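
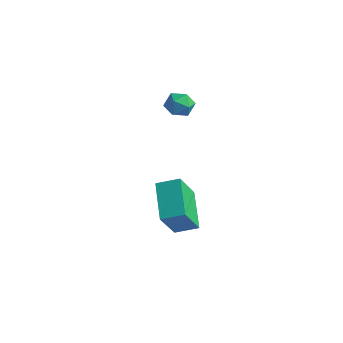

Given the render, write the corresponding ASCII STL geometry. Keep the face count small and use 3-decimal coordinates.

solid 
facet normal -0.737 -0.592 -0.326
outer loop
vertex 1.846 -1.382 -1.887
vertex 0.401 -0.147 -0.86
vertex 1.656 -0.245 -3.521
endloop
endfacet
facet normal 0.668 -0.572 -0.476
outer loop
vertex 2.519 0.447 -3.14
vertex 1.846 -1.382 -1.887
vertex 1.656 -0.245 -3.521
endloop
endfacet
facet normal -0.737 -0.592 -0.326
outer loop
vertex 1.656 -0.245 -3.521
vertex 0.401 -0.147 -0.86
vertex 0.211 0.99 -2.494
endloop
endfacet
facet normal -0.095 0.568 -0.817
outer loop
vertex 0.211 0.99 -2.494
vertex 2.519 0.447 -3.14
vertex 1.656 -0.245 -3.521
endloop
endfacet
facet normal 0.095 -0.568 0.817
outer loop
vertex 1.846 -1.382 -1.887
vertex 1.264 0.545 -0.479
vertex 0.401 -0.147 -0.86
endloop
endfacet
facet normal 0.668 -0.572 -0.476
outer loop
vertex 2.709 -0.69 -1.506
vertex 1.846 -1.382 -1.887
vertex 2.519 0.447 -3.14
endloop
endfacet
facet normal 0.095 -0.568 0.817
outer loop
vertex 2.709 -0.69 -1.506
vertex 1.264 0.545 -0.479
vertex 1.846 -1.382 -1.887
endloop
endfacet
facet normal -0.668 0.572 0.476
outer loop
vertex 0.401 -0.147 -0.86
vertex 1.264 0.545 -0.479
vertex 0.211 0.99 -2.494
endloop
endfacet
facet normal -0.095 0.568 -0.817
outer loop
vertex 1.074 1.682 -2.113
vertex 2.519 0.447 -3.14
vertex 0.211 0.99 -2.494
endloop
endfacet
facet normal -0.668 0.572 0.476
outer loop
vertex 0.211 0.99 -2.494
vertex 1.264 0.545 -0.479
vertex 1.074 1.682 -2.113
endloop
endfacet
facet normal 0.737 0.592 0.326
outer loop
vertex 1.074 1.682 -2.113
vertex 2.709 -0.69 -1.506
vertex 2.519 0.447 -3.14
endloop
endfacet
facet normal 0.737 0.592 0.326
outer loop
vertex 1.264 0.545 -0.479
vertex 2.709 -0.69 -1.506
vertex 1.074 1.682 -2.113
endloop
endfacet
facet normal -0.318 0.483 0.816
outer loop
vertex -0.232 2.434 3.516
vertex -0.439 1.766 3.831
vertex 0.269 2.041 3.944
endloop
endfacet
facet normal 0.222 0.834 0.506
outer loop
vertex -0.232 2.434 3.516
vertex 0.269 2.041 3.944
vertex 0.5 2.375 3.292
endloop
endfacet
facet normal 0.030 0.986 -0.163
outer loop
vertex -0.232 2.434 3.516
vertex 0.5 2.375 3.292
vertex -0.065 2.307 2.777
endloop
endfacet
facet normal -0.628 0.730 -0.268
outer loop
vertex -0.232 2.434 3.516
vertex -0.065 2.307 2.777
vertex -0.645 1.93 3.11
endloop
endfacet
facet normal -0.843 0.420 0.336
outer loop
vertex -0.232 2.434 3.516
vertex -0.645 1.93 3.11
vertex -0.439 1.766 3.831
endloop
endfacet
facet normal 0.784 0.394 0.480
outer loop
vertex 0.5 2.375 3.292
vertex 0.269 2.041 3.944
vertex 0.745 1.67 3.47
endloop
endfacet
facet normal -0.090 -0.172 0.981
outer loop
vertex 0.269 2.041 3.944
vertex -0.439 1.766 3.831
vertex 0.165 1.293 3.803
endloop
endfacet
facet normal -0.939 -0.274 0.206
outer loop
vertex -0.439 1.766 3.831
vertex -0.645 1.93 3.11
vertex -0.4 1.225 3.288
endloop
endfacet
facet normal -0.592 0.228 -0.773
outer loop
vertex -0.645 1.93 3.11
vertex -0.065 2.307 2.777
vertex -0.169 1.559 2.636
endloop
endfacet
facet normal 0.474 0.641 -0.604
outer loop
vertex -0.065 2.307 2.777
vertex 0.5 2.375 3.292
vertex 0.539 1.834 2.749
endloop
endfacet
facet normal 0.628 -0.730 0.268
outer loop
vertex 0.332 1.166 3.064
vertex 0.745 1.67 3.47
vertex 0.165 1.293 3.803
endloop
endfacet
facet normal -0.030 -0.986 0.163
outer loop
vertex 0.332 1.166 3.064
vertex 0.165 1.293 3.803
vertex -0.4 1.225 3.288
endloop
endfacet
facet normal -0.222 -0.834 -0.506
outer loop
vertex 0.332 1.166 3.064
vertex -0.4 1.225 3.288
vertex -0.169 1.559 2.636
endloop
endfacet
facet normal 0.318 -0.483 -0.816
outer loop
vertex 0.332 1.166 3.064
vertex -0.169 1.559 2.636
vertex 0.539 1.834 2.749
endloop
endfacet
facet normal 0.843 -0.420 -0.336
outer loop
vertex 0.332 1.166 3.064
vertex 0.539 1.834 2.749
vertex 0.745 1.67 3.47
endloop
endfacet
facet normal 0.592 -0.228 0.773
outer loop
vertex 0.165 1.293 3.803
vertex 0.745 1.67 3.47
vertex 0.269 2.041 3.944
endloop
endfacet
facet normal -0.474 -0.641 0.604
outer loop
vertex -0.4 1.225 3.288
vertex 0.165 1.293 3.803
vertex -0.439 1.766 3.831
endloop
endfacet
facet normal -0.784 -0.394 -0.480
outer loop
vertex -0.169 1.559 2.636
vertex -0.4 1.225 3.288
vertex -0.645 1.93 3.11
endloop
endfacet
facet normal 0.090 0.172 -0.981
outer loop
vertex 0.539 1.834 2.749
vertex -0.169 1.559 2.636
vertex -0.065 2.307 2.777
endloop
endfacet
facet normal 0.939 0.274 -0.206
outer loop
vertex 0.745 1.67 3.47
vertex 0.539 1.834 2.749
vertex 0.5 2.375 3.292
endloop
endfacet

endsolid


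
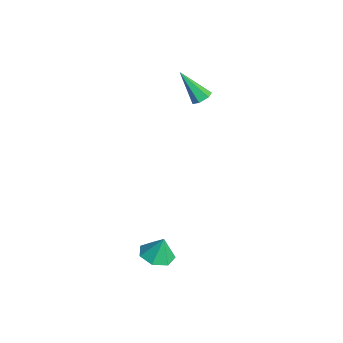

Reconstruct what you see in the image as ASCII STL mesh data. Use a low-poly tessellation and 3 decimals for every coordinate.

solid 
facet normal -0.128 -0.243 -0.962
outer loop
vertex 4.059 -3.326 -2.719
vertex 3.368 -2.867 -2.743
vertex 4.149 -2.636 -2.905
endloop
endfacet
facet normal 0.891 0.006 0.454
outer loop
vertex 4.059 -3.326 -2.719
vertex 4.149 -2.636 -2.905
vertex 3.512 -2.593 -1.657
endloop
endfacet
facet normal -0.128 -0.243 -0.962
outer loop
vertex 4.149 -2.636 -2.905
vertex 3.368 -2.867 -2.743
vertex 3.651 -2.12 -2.969
endloop
endfacet
facet normal 0.663 0.679 0.315
outer loop
vertex 4.149 -2.636 -2.905
vertex 3.651 -2.12 -2.969
vertex 3.512 -2.593 -1.657
endloop
endfacet
facet normal -0.128 -0.243 -0.962
outer loop
vertex 3.651 -2.12 -2.969
vertex 3.368 -2.867 -2.743
vertex 2.94 -2.166 -2.863
endloop
endfacet
facet normal -0.010 0.941 0.338
outer loop
vertex 3.651 -2.12 -2.969
vertex 2.94 -2.166 -2.863
vertex 3.512 -2.593 -1.657
endloop
endfacet
facet normal -0.127 -0.242 -0.962
outer loop
vertex 2.94 -2.166 -2.863
vertex 3.368 -2.867 -2.743
vertex 2.551 -2.74 -2.667
endloop
endfacet
facet normal -0.623 0.596 0.507
outer loop
vertex 2.94 -2.166 -2.863
vertex 2.551 -2.74 -2.667
vertex 3.512 -2.593 -1.657
endloop
endfacet
facet normal -0.127 -0.243 -0.962
outer loop
vertex 2.551 -2.74 -2.667
vertex 3.368 -2.867 -2.743
vertex 2.778 -3.409 -2.528
endloop
endfacet
facet normal -0.714 -0.098 0.693
outer loop
vertex 2.551 -2.74 -2.667
vertex 2.778 -3.409 -2.528
vertex 3.512 -2.593 -1.657
endloop
endfacet
facet normal -0.129 -0.242 -0.962
outer loop
vertex 2.778 -3.409 -2.528
vertex 3.368 -2.867 -2.743
vertex 3.448 -3.67 -2.552
endloop
endfacet
facet normal -0.213 -0.617 0.758
outer loop
vertex 2.778 -3.409 -2.528
vertex 3.448 -3.67 -2.552
vertex 3.512 -2.593 -1.657
endloop
endfacet
facet normal -0.127 -0.241 -0.962
outer loop
vertex 3.448 -3.67 -2.552
vertex 3.368 -2.867 -2.743
vertex 4.059 -3.326 -2.719
endloop
endfacet
facet normal 0.500 -0.571 0.651
outer loop
vertex 3.448 -3.67 -2.552
vertex 4.059 -3.326 -2.719
vertex 3.512 -2.593 -1.657
endloop
endfacet
facet normal 0.466 0.424 -0.777
outer loop
vertex -1.1 1.176 3.266
vertex -1.476 1.008 2.949
vertex -1.517 1.473 3.178
endloop
endfacet
facet normal 0.246 0.577 0.779
outer loop
vertex -1.1 1.176 3.266
vertex -1.517 1.473 3.178
vertex -2.304 0.252 4.331
endloop
endfacet
facet normal 0.465 0.424 -0.777
outer loop
vertex -1.517 1.473 3.178
vertex -1.476 1.008 2.949
vertex -1.894 1.305 2.861
endloop
endfacet
facet normal -0.608 0.716 0.343
outer loop
vertex -1.517 1.473 3.178
vertex -1.894 1.305 2.861
vertex -2.304 0.252 4.331
endloop
endfacet
facet normal 0.465 0.425 -0.777
outer loop
vertex -1.894 1.305 2.861
vertex -1.476 1.008 2.949
vertex -1.852 0.84 2.632
endloop
endfacet
facet normal -0.969 0.034 -0.246
outer loop
vertex -1.894 1.305 2.861
vertex -1.852 0.84 2.632
vertex -2.304 0.252 4.331
endloop
endfacet
facet normal 0.465 0.425 -0.777
outer loop
vertex -1.852 0.84 2.632
vertex -1.476 1.008 2.949
vertex -1.435 0.543 2.719
endloop
endfacet
facet normal -0.476 -0.784 -0.398
outer loop
vertex -1.852 0.84 2.632
vertex -1.435 0.543 2.719
vertex -2.304 0.252 4.331
endloop
endfacet
facet normal 0.464 0.425 -0.777
outer loop
vertex -1.435 0.543 2.719
vertex -1.476 1.008 2.949
vertex -1.058 0.711 3.036
endloop
endfacet
facet normal 0.380 -0.924 0.038
outer loop
vertex -1.435 0.543 2.719
vertex -1.058 0.711 3.036
vertex -2.304 0.252 4.331
endloop
endfacet
facet normal 0.464 0.426 -0.776
outer loop
vertex -1.058 0.711 3.036
vertex -1.476 1.008 2.949
vertex -1.1 1.176 3.266
endloop
endfacet
facet normal 0.741 -0.243 0.626
outer loop
vertex -1.058 0.711 3.036
vertex -1.1 1.176 3.266
vertex -2.304 0.252 4.331
endloop
endfacet

endsolid


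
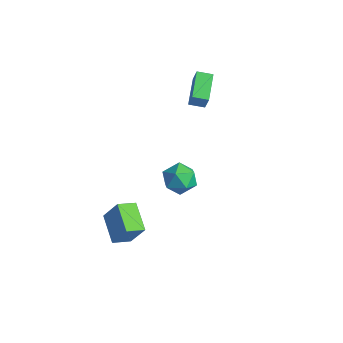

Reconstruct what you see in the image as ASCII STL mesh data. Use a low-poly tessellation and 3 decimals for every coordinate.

solid 
facet normal -0.697 -0.687 0.208
outer loop
vertex -3.213 2.771 4.221
vertex -4.496 4.288 4.931
vertex -3.73 2.918 2.972
endloop
endfacet
facet normal 0.608 -0.720 -0.336
outer loop
vertex -2.984 3.652 2.749
vertex -3.213 2.771 4.221
vertex -3.73 2.918 2.972
endloop
endfacet
facet normal -0.697 -0.686 0.208
outer loop
vertex -3.73 2.918 2.972
vertex -4.496 4.288 4.931
vertex -5.013 4.435 3.681
endloop
endfacet
facet normal -0.380 0.108 -0.919
outer loop
vertex -5.013 4.435 3.681
vertex -2.984 3.652 2.749
vertex -3.73 2.918 2.972
endloop
endfacet
facet normal 0.381 -0.108 0.918
outer loop
vertex -3.213 2.771 4.221
vertex -3.75 5.022 4.708
vertex -4.496 4.288 4.931
endloop
endfacet
facet normal 0.608 -0.719 -0.336
outer loop
vertex -2.467 3.505 3.999
vertex -3.213 2.771 4.221
vertex -2.984 3.652 2.749
endloop
endfacet
facet normal 0.380 -0.108 0.919
outer loop
vertex -2.467 3.505 3.999
vertex -3.75 5.022 4.708
vertex -3.213 2.771 4.221
endloop
endfacet
facet normal -0.608 0.720 0.336
outer loop
vertex -4.496 4.288 4.931
vertex -3.75 5.022 4.708
vertex -5.013 4.435 3.681
endloop
endfacet
facet normal -0.380 0.108 -0.919
outer loop
vertex -4.267 5.169 3.459
vertex -2.984 3.652 2.749
vertex -5.013 4.435 3.681
endloop
endfacet
facet normal -0.608 0.719 0.336
outer loop
vertex -5.013 4.435 3.681
vertex -3.75 5.022 4.708
vertex -4.267 5.169 3.459
endloop
endfacet
facet normal 0.697 0.687 -0.207
outer loop
vertex -4.267 5.169 3.459
vertex -2.467 3.505 3.999
vertex -2.984 3.652 2.749
endloop
endfacet
facet normal 0.697 0.686 -0.208
outer loop
vertex -3.75 5.022 4.708
vertex -2.467 3.505 3.999
vertex -4.267 5.169 3.459
endloop
endfacet
facet normal -0.433 -0.258 0.864
outer loop
vertex 0.358 -1.388 3.121
vertex 0.041 -2.442 2.648
vertex 1.094 -2.33 3.209
endloop
endfacet
facet normal 0.117 0.183 0.976
outer loop
vertex 0.358 -1.388 3.121
vertex 1.094 -2.33 3.209
vertex 1.537 -1.246 2.953
endloop
endfacet
facet normal -0.007 0.787 0.617
outer loop
vertex 0.358 -1.388 3.121
vertex 1.537 -1.246 2.953
vertex 0.757 -0.688 2.233
endloop
endfacet
facet normal -0.634 0.720 0.283
outer loop
vertex 0.358 -1.388 3.121
vertex 0.757 -0.688 2.233
vertex -0.167 -1.428 2.045
endloop
endfacet
facet normal -0.897 0.075 0.435
outer loop
vertex 0.358 -1.388 3.121
vertex -0.167 -1.428 2.045
vertex 0.041 -2.442 2.648
endloop
endfacet
facet normal 0.702 -0.121 0.701
outer loop
vertex 1.537 -1.246 2.953
vertex 1.094 -2.33 3.209
vertex 1.947 -2.212 2.375
endloop
endfacet
facet normal -0.188 -0.833 0.520
outer loop
vertex 1.094 -2.33 3.209
vertex 0.041 -2.442 2.648
vertex 1.023 -2.952 2.187
endloop
endfacet
facet normal -0.940 -0.295 -0.173
outer loop
vertex 0.041 -2.442 2.648
vertex -0.167 -1.428 2.045
vertex 0.243 -2.394 1.467
endloop
endfacet
facet normal -0.514 0.748 -0.420
outer loop
vertex -0.167 -1.428 2.045
vertex 0.757 -0.688 2.233
vertex 0.686 -1.31 1.211
endloop
endfacet
facet normal 0.502 0.857 0.121
outer loop
vertex 0.757 -0.688 2.233
vertex 1.537 -1.246 2.953
vertex 1.739 -1.198 1.772
endloop
endfacet
facet normal 0.634 -0.720 -0.283
outer loop
vertex 1.422 -2.252 1.299
vertex 1.947 -2.212 2.375
vertex 1.023 -2.952 2.187
endloop
endfacet
facet normal 0.007 -0.787 -0.617
outer loop
vertex 1.422 -2.252 1.299
vertex 1.023 -2.952 2.187
vertex 0.243 -2.394 1.467
endloop
endfacet
facet normal -0.117 -0.183 -0.976
outer loop
vertex 1.422 -2.252 1.299
vertex 0.243 -2.394 1.467
vertex 0.686 -1.31 1.211
endloop
endfacet
facet normal 0.433 0.258 -0.864
outer loop
vertex 1.422 -2.252 1.299
vertex 0.686 -1.31 1.211
vertex 1.739 -1.198 1.772
endloop
endfacet
facet normal 0.897 -0.075 -0.435
outer loop
vertex 1.422 -2.252 1.299
vertex 1.739 -1.198 1.772
vertex 1.947 -2.212 2.375
endloop
endfacet
facet normal 0.514 -0.748 0.420
outer loop
vertex 1.023 -2.952 2.187
vertex 1.947 -2.212 2.375
vertex 1.094 -2.33 3.209
endloop
endfacet
facet normal -0.502 -0.857 -0.121
outer loop
vertex 0.243 -2.394 1.467
vertex 1.023 -2.952 2.187
vertex 0.041 -2.442 2.648
endloop
endfacet
facet normal -0.702 0.121 -0.701
outer loop
vertex 0.686 -1.31 1.211
vertex 0.243 -2.394 1.467
vertex -0.167 -1.428 2.045
endloop
endfacet
facet normal 0.188 0.833 -0.520
outer loop
vertex 1.739 -1.198 1.772
vertex 0.686 -1.31 1.211
vertex 0.757 -0.688 2.233
endloop
endfacet
facet normal 0.940 0.295 0.173
outer loop
vertex 1.947 -2.212 2.375
vertex 1.739 -1.198 1.772
vertex 1.537 -1.246 2.953
endloop
endfacet
facet normal -0.457 -0.207 -0.865
outer loop
vertex -3.351 -4.383 -3.427
vertex -3.021 -3.18 -3.89
vertex -1.549 -5.171 -4.191
endloop
endfacet
facet normal -0.248 -0.904 0.347
outer loop
vertex -0.639 -4.76 -2.47
vertex -3.351 -4.383 -3.427
vertex -1.549 -5.171 -4.191
endloop
endfacet
facet normal -0.457 -0.207 -0.865
outer loop
vertex -1.549 -5.171 -4.191
vertex -3.021 -3.18 -3.89
vertex -1.219 -3.969 -4.654
endloop
endfacet
facet normal 0.854 -0.374 -0.362
outer loop
vertex -1.219 -3.969 -4.654
vertex -0.639 -4.76 -2.47
vertex -1.549 -5.171 -4.191
endloop
endfacet
facet normal -0.854 0.374 0.362
outer loop
vertex -3.351 -4.383 -3.427
vertex -2.111 -2.769 -2.169
vertex -3.021 -3.18 -3.89
endloop
endfacet
facet normal -0.248 -0.904 0.348
outer loop
vertex -2.441 -3.971 -1.706
vertex -3.351 -4.383 -3.427
vertex -0.639 -4.76 -2.47
endloop
endfacet
facet normal -0.854 0.374 0.362
outer loop
vertex -2.441 -3.971 -1.706
vertex -2.111 -2.769 -2.169
vertex -3.351 -4.383 -3.427
endloop
endfacet
facet normal 0.249 0.904 -0.347
outer loop
vertex -3.021 -3.18 -3.89
vertex -2.111 -2.769 -2.169
vertex -1.219 -3.969 -4.654
endloop
endfacet
facet normal 0.854 -0.374 -0.362
outer loop
vertex -0.309 -3.557 -2.933
vertex -0.639 -4.76 -2.47
vertex -1.219 -3.969 -4.654
endloop
endfacet
facet normal 0.248 0.904 -0.348
outer loop
vertex -1.219 -3.969 -4.654
vertex -2.111 -2.769 -2.169
vertex -0.309 -3.557 -2.933
endloop
endfacet
facet normal 0.457 0.207 0.865
outer loop
vertex -0.309 -3.557 -2.933
vertex -2.441 -3.971 -1.706
vertex -0.639 -4.76 -2.47
endloop
endfacet
facet normal 0.457 0.208 0.865
outer loop
vertex -2.111 -2.769 -2.169
vertex -2.441 -3.971 -1.706
vertex -0.309 -3.557 -2.933
endloop
endfacet

endsolid


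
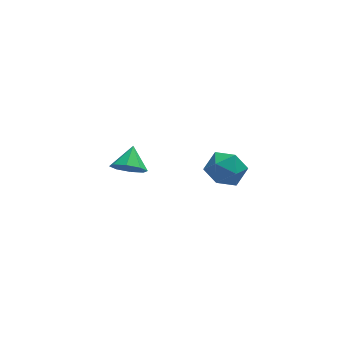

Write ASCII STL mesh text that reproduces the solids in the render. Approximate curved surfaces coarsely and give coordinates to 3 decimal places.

solid 
facet normal -0.325 -0.746 -0.581
outer loop
vertex 0.683 2.709 -3.097
vertex -0.139 2.592 -2.487
vertex 0.073 3.153 -3.325
endloop
endfacet
facet normal 0.633 0.704 -0.322
outer loop
vertex 0.683 2.709 -3.097
vertex 0.073 3.153 -3.325
vertex 0.339 3.688 -1.633
endloop
endfacet
facet normal -0.324 -0.746 -0.582
outer loop
vertex 0.073 3.153 -3.325
vertex -0.139 2.592 -2.487
vertex -0.661 3.268 -3.063
endloop
endfacet
facet normal 0.039 0.951 -0.307
outer loop
vertex 0.073 3.153 -3.325
vertex -0.661 3.268 -3.063
vertex 0.339 3.688 -1.633
endloop
endfacet
facet normal -0.325 -0.746 -0.581
outer loop
vertex -0.661 3.268 -3.063
vertex -0.139 2.592 -2.487
vertex -1.09 2.988 -2.463
endloop
endfacet
facet normal -0.472 0.878 0.072
outer loop
vertex -0.661 3.268 -3.063
vertex -1.09 2.988 -2.463
vertex 0.339 3.688 -1.633
endloop
endfacet
facet normal -0.325 -0.745 -0.582
outer loop
vertex -1.09 2.988 -2.463
vertex -0.139 2.592 -2.487
vertex -0.961 2.475 -1.878
endloop
endfacet
facet normal -0.605 0.528 0.596
outer loop
vertex -1.09 2.988 -2.463
vertex -0.961 2.475 -1.878
vertex 0.339 3.688 -1.633
endloop
endfacet
facet normal -0.325 -0.745 -0.582
outer loop
vertex -0.961 2.475 -1.878
vertex -0.139 2.592 -2.487
vertex -0.351 2.031 -1.65
endloop
endfacet
facet normal -0.279 0.106 0.954
outer loop
vertex -0.961 2.475 -1.878
vertex -0.351 2.031 -1.65
vertex 0.339 3.688 -1.633
endloop
endfacet
facet normal -0.325 -0.746 -0.582
outer loop
vertex -0.351 2.031 -1.65
vertex -0.139 2.592 -2.487
vertex 0.383 1.916 -1.912
endloop
endfacet
facet normal 0.313 -0.140 0.939
outer loop
vertex -0.351 2.031 -1.65
vertex 0.383 1.916 -1.912
vertex 0.339 3.688 -1.633
endloop
endfacet
facet normal -0.326 -0.746 -0.581
outer loop
vertex 0.383 1.916 -1.912
vertex -0.139 2.592 -2.487
vertex 0.812 2.196 -2.512
endloop
endfacet
facet normal 0.826 -0.068 0.559
outer loop
vertex 0.383 1.916 -1.912
vertex 0.812 2.196 -2.512
vertex 0.339 3.688 -1.633
endloop
endfacet
facet normal -0.326 -0.745 -0.582
outer loop
vertex 0.812 2.196 -2.512
vertex -0.139 2.592 -2.487
vertex 0.683 2.709 -3.097
endloop
endfacet
facet normal 0.959 0.282 0.036
outer loop
vertex 0.812 2.196 -2.512
vertex 0.683 2.709 -3.097
vertex 0.339 3.688 -1.633
endloop
endfacet
facet normal -0.780 0.237 0.580
outer loop
vertex 2.453 -3.619 2.639
vertex 2.923 -4.201 3.508
vertex 3.158 -3.088 3.37
endloop
endfacet
facet normal -0.660 0.745 0.095
outer loop
vertex 2.453 -3.619 2.639
vertex 3.158 -3.088 3.37
vertex 3.233 -2.878 2.246
endloop
endfacet
facet normal -0.703 0.447 -0.553
outer loop
vertex 2.453 -3.619 2.639
vertex 3.233 -2.878 2.246
vertex 3.046 -3.861 1.689
endloop
endfacet
facet normal -0.849 -0.246 -0.467
outer loop
vertex 2.453 -3.619 2.639
vertex 3.046 -3.861 1.689
vertex 2.854 -4.679 2.468
endloop
endfacet
facet normal -0.897 -0.377 0.233
outer loop
vertex 2.453 -3.619 2.639
vertex 2.854 -4.679 2.468
vertex 2.923 -4.201 3.508
endloop
endfacet
facet normal 0.006 0.983 0.184
outer loop
vertex 3.233 -2.878 2.246
vertex 3.158 -3.088 3.37
vertex 4.186 -3.001 2.872
endloop
endfacet
facet normal -0.186 0.160 0.969
outer loop
vertex 3.158 -3.088 3.37
vertex 2.923 -4.201 3.508
vertex 3.994 -3.819 3.651
endloop
endfacet
facet normal -0.375 -0.833 0.408
outer loop
vertex 2.923 -4.201 3.508
vertex 2.854 -4.679 2.468
vertex 3.807 -4.802 3.094
endloop
endfacet
facet normal -0.299 -0.620 -0.725
outer loop
vertex 2.854 -4.679 2.468
vertex 3.046 -3.861 1.689
vertex 3.882 -4.592 1.97
endloop
endfacet
facet normal -0.064 0.501 -0.863
outer loop
vertex 3.046 -3.861 1.689
vertex 3.233 -2.878 2.246
vertex 4.117 -3.479 1.832
endloop
endfacet
facet normal 0.849 0.246 0.467
outer loop
vertex 4.587 -4.061 2.701
vertex 4.186 -3.001 2.872
vertex 3.994 -3.819 3.651
endloop
endfacet
facet normal 0.703 -0.447 0.553
outer loop
vertex 4.587 -4.061 2.701
vertex 3.994 -3.819 3.651
vertex 3.807 -4.802 3.094
endloop
endfacet
facet normal 0.660 -0.745 -0.095
outer loop
vertex 4.587 -4.061 2.701
vertex 3.807 -4.802 3.094
vertex 3.882 -4.592 1.97
endloop
endfacet
facet normal 0.780 -0.237 -0.580
outer loop
vertex 4.587 -4.061 2.701
vertex 3.882 -4.592 1.97
vertex 4.117 -3.479 1.832
endloop
endfacet
facet normal 0.897 0.377 -0.233
outer loop
vertex 4.587 -4.061 2.701
vertex 4.117 -3.479 1.832
vertex 4.186 -3.001 2.872
endloop
endfacet
facet normal 0.299 0.620 0.725
outer loop
vertex 3.994 -3.819 3.651
vertex 4.186 -3.001 2.872
vertex 3.158 -3.088 3.37
endloop
endfacet
facet normal 0.064 -0.501 0.863
outer loop
vertex 3.807 -4.802 3.094
vertex 3.994 -3.819 3.651
vertex 2.923 -4.201 3.508
endloop
endfacet
facet normal -0.006 -0.983 -0.184
outer loop
vertex 3.882 -4.592 1.97
vertex 3.807 -4.802 3.094
vertex 2.854 -4.679 2.468
endloop
endfacet
facet normal 0.186 -0.160 -0.969
outer loop
vertex 4.117 -3.479 1.832
vertex 3.882 -4.592 1.97
vertex 3.046 -3.861 1.689
endloop
endfacet
facet normal 0.375 0.833 -0.408
outer loop
vertex 4.186 -3.001 2.872
vertex 4.117 -3.479 1.832
vertex 3.233 -2.878 2.246
endloop
endfacet

endsolid


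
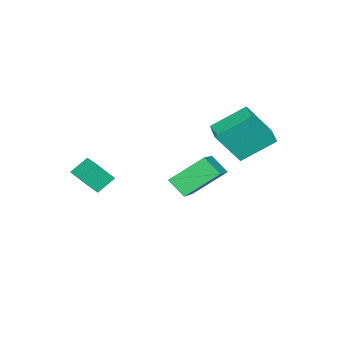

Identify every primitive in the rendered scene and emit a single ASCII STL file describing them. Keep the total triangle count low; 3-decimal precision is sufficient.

solid 
facet normal -0.418 0.471 -0.777
outer loop
vertex 1.3 -1.173 -1.59
vertex 1.979 -0.321 -1.439
vertex 1.926 -1.57 -2.168
endloop
endfacet
facet normal -0.617 -0.775 -0.137
outer loop
vertex 2.361 -2.059 -1.361
vertex 1.3 -1.173 -1.59
vertex 1.926 -1.57 -2.168
endloop
endfacet
facet normal -0.420 0.471 -0.776
outer loop
vertex 1.926 -1.57 -2.168
vertex 1.979 -0.321 -1.439
vertex 2.605 -0.717 -2.018
endloop
endfacet
facet normal 0.666 -0.422 -0.615
outer loop
vertex 2.605 -0.717 -2.018
vertex 2.361 -2.059 -1.361
vertex 1.926 -1.57 -2.168
endloop
endfacet
facet normal -0.666 0.422 0.615
outer loop
vertex 1.3 -1.173 -1.59
vertex 2.414 -0.81 -0.632
vertex 1.979 -0.321 -1.439
endloop
endfacet
facet normal -0.617 -0.775 -0.137
outer loop
vertex 1.735 -1.663 -0.782
vertex 1.3 -1.173 -1.59
vertex 2.361 -2.059 -1.361
endloop
endfacet
facet normal -0.666 0.422 0.615
outer loop
vertex 1.735 -1.663 -0.782
vertex 2.414 -0.81 -0.632
vertex 1.3 -1.173 -1.59
endloop
endfacet
facet normal 0.617 0.775 0.137
outer loop
vertex 1.979 -0.321 -1.439
vertex 2.414 -0.81 -0.632
vertex 2.605 -0.717 -2.018
endloop
endfacet
facet normal 0.666 -0.422 -0.615
outer loop
vertex 3.04 -1.207 -1.21
vertex 2.361 -2.059 -1.361
vertex 2.605 -0.717 -2.018
endloop
endfacet
facet normal 0.618 0.774 0.137
outer loop
vertex 2.605 -0.717 -2.018
vertex 2.414 -0.81 -0.632
vertex 3.04 -1.207 -1.21
endloop
endfacet
facet normal 0.419 -0.472 0.776
outer loop
vertex 3.04 -1.207 -1.21
vertex 1.735 -1.663 -0.782
vertex 2.361 -2.059 -1.361
endloop
endfacet
facet normal 0.419 -0.470 0.777
outer loop
vertex 2.414 -0.81 -0.632
vertex 1.735 -1.663 -0.782
vertex 3.04 -1.207 -1.21
endloop
endfacet
facet normal -0.388 0.436 -0.812
outer loop
vertex -3.2 3.76 -0.217
vertex -2.358 4.385 -0.284
vertex -2.413 2.592 -1.221
endloop
endfacet
facet normal -0.801 -0.595 0.064
outer loop
vertex -1.722 1.815 0.224
vertex -3.2 3.76 -0.217
vertex -2.413 2.592 -1.221
endloop
endfacet
facet normal -0.388 0.436 -0.812
outer loop
vertex -2.413 2.592 -1.221
vertex -2.358 4.385 -0.284
vertex -1.572 3.216 -1.288
endloop
endfacet
facet normal 0.455 -0.675 -0.581
outer loop
vertex -1.572 3.216 -1.288
vertex -1.722 1.815 0.224
vertex -2.413 2.592 -1.221
endloop
endfacet
facet normal -0.455 0.675 0.581
outer loop
vertex -3.2 3.76 -0.217
vertex -1.667 3.608 1.161
vertex -2.358 4.385 -0.284
endloop
endfacet
facet normal -0.802 -0.594 0.065
outer loop
vertex -2.508 2.984 1.228
vertex -3.2 3.76 -0.217
vertex -1.722 1.815 0.224
endloop
endfacet
facet normal -0.455 0.675 0.581
outer loop
vertex -2.508 2.984 1.228
vertex -1.667 3.608 1.161
vertex -3.2 3.76 -0.217
endloop
endfacet
facet normal 0.802 0.594 -0.064
outer loop
vertex -2.358 4.385 -0.284
vertex -1.667 3.608 1.161
vertex -1.572 3.216 -1.288
endloop
endfacet
facet normal 0.455 -0.675 -0.581
outer loop
vertex -0.88 2.44 0.157
vertex -1.722 1.815 0.224
vertex -1.572 3.216 -1.288
endloop
endfacet
facet normal 0.801 0.595 -0.064
outer loop
vertex -1.572 3.216 -1.288
vertex -1.667 3.608 1.161
vertex -0.88 2.44 0.157
endloop
endfacet
facet normal 0.388 -0.436 0.812
outer loop
vertex -0.88 2.44 0.157
vertex -2.508 2.984 1.228
vertex -1.722 1.815 0.224
endloop
endfacet
facet normal 0.388 -0.436 0.812
outer loop
vertex -1.667 3.608 1.161
vertex -2.508 2.984 1.228
vertex -0.88 2.44 0.157
endloop
endfacet
facet normal -0.503 0.612 0.610
outer loop
vertex -3.335 1.096 -2.365
vertex -1.47 1.698 -1.432
vertex -3.239 1.851 -3.044
endloop
endfacet
facet normal -0.860 -0.277 -0.429
outer loop
vertex -2.33 0.742 -4.148
vertex -3.335 1.096 -2.365
vertex -3.239 1.851 -3.044
endloop
endfacet
facet normal -0.503 0.612 0.610
outer loop
vertex -3.239 1.851 -3.044
vertex -1.47 1.698 -1.432
vertex -1.374 2.453 -2.111
endloop
endfacet
facet normal 0.094 0.740 -0.666
outer loop
vertex -1.374 2.453 -2.111
vertex -2.33 0.742 -4.148
vertex -3.239 1.851 -3.044
endloop
endfacet
facet normal -0.094 -0.740 0.666
outer loop
vertex -3.335 1.096 -2.365
vertex -0.561 0.589 -2.536
vertex -1.47 1.698 -1.432
endloop
endfacet
facet normal -0.860 -0.277 -0.429
outer loop
vertex -2.426 -0.013 -3.469
vertex -3.335 1.096 -2.365
vertex -2.33 0.742 -4.148
endloop
endfacet
facet normal -0.094 -0.740 0.666
outer loop
vertex -2.426 -0.013 -3.469
vertex -0.561 0.589 -2.536
vertex -3.335 1.096 -2.365
endloop
endfacet
facet normal 0.860 0.277 0.429
outer loop
vertex -1.47 1.698 -1.432
vertex -0.561 0.589 -2.536
vertex -1.374 2.453 -2.111
endloop
endfacet
facet normal 0.094 0.740 -0.666
outer loop
vertex -0.465 1.344 -3.215
vertex -2.33 0.742 -4.148
vertex -1.374 2.453 -2.111
endloop
endfacet
facet normal 0.860 0.277 0.429
outer loop
vertex -1.374 2.453 -2.111
vertex -0.561 0.589 -2.536
vertex -0.465 1.344 -3.215
endloop
endfacet
facet normal 0.503 -0.612 -0.610
outer loop
vertex -0.465 1.344 -3.215
vertex -2.426 -0.013 -3.469
vertex -2.33 0.742 -4.148
endloop
endfacet
facet normal 0.503 -0.612 -0.610
outer loop
vertex -0.561 0.589 -2.536
vertex -2.426 -0.013 -3.469
vertex -0.465 1.344 -3.215
endloop
endfacet

endsolid


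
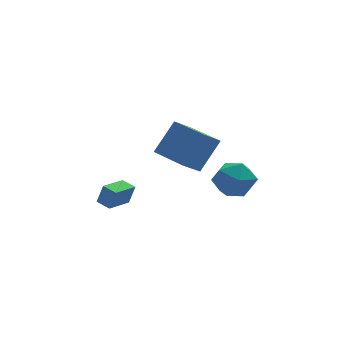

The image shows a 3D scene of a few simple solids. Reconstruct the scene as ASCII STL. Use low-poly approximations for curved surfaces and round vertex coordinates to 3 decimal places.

solid 
facet normal 0.224 0.964 0.145
outer loop
vertex 2.675 1.911 0.272
vertex 2.403 1.791 1.487
vertex 3.568 1.581 1.084
endloop
endfacet
facet normal 0.609 0.691 -0.389
outer loop
vertex 2.675 1.911 0.272
vertex 3.568 1.581 1.084
vertex 3.496 1.016 -0.031
endloop
endfacet
facet normal 0.157 0.443 -0.883
outer loop
vertex 2.675 1.911 0.272
vertex 3.496 1.016 -0.031
vertex 2.285 0.878 -0.316
endloop
endfacet
facet normal -0.507 0.563 -0.653
outer loop
vertex 2.675 1.911 0.272
vertex 2.285 0.878 -0.316
vertex 1.61 1.357 0.622
endloop
endfacet
facet normal -0.466 0.885 -0.017
outer loop
vertex 2.675 1.911 0.272
vertex 1.61 1.357 0.622
vertex 2.403 1.791 1.487
endloop
endfacet
facet normal 0.981 0.138 -0.133
outer loop
vertex 3.496 1.016 -0.031
vertex 3.568 1.581 1.084
vertex 3.73 0.343 0.998
endloop
endfacet
facet normal 0.358 0.580 0.732
outer loop
vertex 3.568 1.581 1.084
vertex 2.403 1.791 1.487
vertex 3.055 0.822 1.936
endloop
endfacet
facet normal -0.759 0.453 0.469
outer loop
vertex 2.403 1.791 1.487
vertex 1.61 1.357 0.622
vertex 1.844 0.684 1.651
endloop
endfacet
facet normal -0.826 -0.069 -0.559
outer loop
vertex 1.61 1.357 0.622
vertex 2.285 0.878 -0.316
vertex 1.772 0.119 0.536
endloop
endfacet
facet normal 0.249 -0.264 -0.932
outer loop
vertex 2.285 0.878 -0.316
vertex 3.496 1.016 -0.031
vertex 2.937 -0.091 0.133
endloop
endfacet
facet normal 0.507 -0.563 0.653
outer loop
vertex 2.665 -0.211 1.348
vertex 3.73 0.343 0.998
vertex 3.055 0.822 1.936
endloop
endfacet
facet normal -0.157 -0.443 0.883
outer loop
vertex 2.665 -0.211 1.348
vertex 3.055 0.822 1.936
vertex 1.844 0.684 1.651
endloop
endfacet
facet normal -0.609 -0.691 0.389
outer loop
vertex 2.665 -0.211 1.348
vertex 1.844 0.684 1.651
vertex 1.772 0.119 0.536
endloop
endfacet
facet normal -0.224 -0.964 -0.145
outer loop
vertex 2.665 -0.211 1.348
vertex 1.772 0.119 0.536
vertex 2.937 -0.091 0.133
endloop
endfacet
facet normal 0.466 -0.885 0.017
outer loop
vertex 2.665 -0.211 1.348
vertex 2.937 -0.091 0.133
vertex 3.73 0.343 0.998
endloop
endfacet
facet normal 0.826 0.069 0.559
outer loop
vertex 3.055 0.822 1.936
vertex 3.73 0.343 0.998
vertex 3.568 1.581 1.084
endloop
endfacet
facet normal -0.249 0.264 0.932
outer loop
vertex 1.844 0.684 1.651
vertex 3.055 0.822 1.936
vertex 2.403 1.791 1.487
endloop
endfacet
facet normal -0.981 -0.138 0.133
outer loop
vertex 1.772 0.119 0.536
vertex 1.844 0.684 1.651
vertex 1.61 1.357 0.622
endloop
endfacet
facet normal -0.358 -0.580 -0.732
outer loop
vertex 2.937 -0.091 0.133
vertex 1.772 0.119 0.536
vertex 2.285 0.878 -0.316
endloop
endfacet
facet normal 0.759 -0.453 -0.469
outer loop
vertex 3.73 0.343 0.998
vertex 2.937 -0.091 0.133
vertex 3.496 1.016 -0.031
endloop
endfacet
facet normal -0.533 -0.282 -0.798
outer loop
vertex -0.251 -0.803 3.05
vertex -1.332 0.959 3.149
vertex 0.728 -0.153 2.167
endloop
endfacet
facet normal 0.522 -0.852 -0.048
outer loop
vertex 1.852 0.441 3.851
vertex -0.251 -0.803 3.05
vertex 0.728 -0.153 2.167
endloop
endfacet
facet normal -0.533 -0.282 -0.798
outer loop
vertex 0.728 -0.153 2.167
vertex -1.332 0.959 3.149
vertex -0.353 1.609 2.266
endloop
endfacet
facet normal 0.666 0.442 -0.601
outer loop
vertex -0.353 1.609 2.266
vertex 1.852 0.441 3.851
vertex 0.728 -0.153 2.167
endloop
endfacet
facet normal -0.666 -0.442 0.601
outer loop
vertex -0.251 -0.803 3.05
vertex -0.208 1.553 4.833
vertex -1.332 0.959 3.149
endloop
endfacet
facet normal 0.522 -0.852 -0.048
outer loop
vertex 0.873 -0.209 4.734
vertex -0.251 -0.803 3.05
vertex 1.852 0.441 3.851
endloop
endfacet
facet normal -0.666 -0.442 0.601
outer loop
vertex 0.873 -0.209 4.734
vertex -0.208 1.553 4.833
vertex -0.251 -0.803 3.05
endloop
endfacet
facet normal -0.522 0.852 0.048
outer loop
vertex -1.332 0.959 3.149
vertex -0.208 1.553 4.833
vertex -0.353 1.609 2.266
endloop
endfacet
facet normal 0.666 0.442 -0.601
outer loop
vertex 0.771 2.203 3.95
vertex 1.852 0.441 3.851
vertex -0.353 1.609 2.266
endloop
endfacet
facet normal -0.522 0.852 0.048
outer loop
vertex -0.353 1.609 2.266
vertex -0.208 1.553 4.833
vertex 0.771 2.203 3.95
endloop
endfacet
facet normal 0.533 0.282 0.798
outer loop
vertex 0.771 2.203 3.95
vertex 0.873 -0.209 4.734
vertex 1.852 0.441 3.851
endloop
endfacet
facet normal 0.533 0.282 0.798
outer loop
vertex -0.208 1.553 4.833
vertex 0.873 -0.209 4.734
vertex 0.771 2.203 3.95
endloop
endfacet
facet normal -0.728 -0.659 0.190
outer loop
vertex -3.576 -1.297 1.797
vertex -4.088 -0.681 1.972
vertex -3.891 -1.255 0.733
endloop
endfacet
facet normal 0.625 -0.751 -0.215
outer loop
vertex -2.792 -0.259 0.448
vertex -3.576 -1.297 1.797
vertex -3.891 -1.255 0.733
endloop
endfacet
facet normal -0.728 -0.659 0.190
outer loop
vertex -3.891 -1.255 0.733
vertex -4.088 -0.681 1.972
vertex -4.403 -0.639 0.909
endloop
endfacet
facet normal -0.283 0.038 -0.958
outer loop
vertex -4.403 -0.639 0.909
vertex -2.792 -0.259 0.448
vertex -3.891 -1.255 0.733
endloop
endfacet
facet normal 0.283 -0.037 0.959
outer loop
vertex -3.576 -1.297 1.797
vertex -2.989 0.315 1.687
vertex -4.088 -0.681 1.972
endloop
endfacet
facet normal 0.625 -0.751 -0.215
outer loop
vertex -2.477 -0.301 1.511
vertex -3.576 -1.297 1.797
vertex -2.792 -0.259 0.448
endloop
endfacet
facet normal 0.284 -0.038 0.958
outer loop
vertex -2.477 -0.301 1.511
vertex -2.989 0.315 1.687
vertex -3.576 -1.297 1.797
endloop
endfacet
facet normal -0.625 0.751 0.215
outer loop
vertex -4.088 -0.681 1.972
vertex -2.989 0.315 1.687
vertex -4.403 -0.639 0.909
endloop
endfacet
facet normal -0.283 0.037 -0.958
outer loop
vertex -3.304 0.357 0.623
vertex -2.792 -0.259 0.448
vertex -4.403 -0.639 0.909
endloop
endfacet
facet normal -0.625 0.751 0.215
outer loop
vertex -4.403 -0.639 0.909
vertex -2.989 0.315 1.687
vertex -3.304 0.357 0.623
endloop
endfacet
facet normal 0.728 0.659 -0.190
outer loop
vertex -3.304 0.357 0.623
vertex -2.477 -0.301 1.511
vertex -2.792 -0.259 0.448
endloop
endfacet
facet normal 0.728 0.659 -0.189
outer loop
vertex -2.989 0.315 1.687
vertex -2.477 -0.301 1.511
vertex -3.304 0.357 0.623
endloop
endfacet

endsolid


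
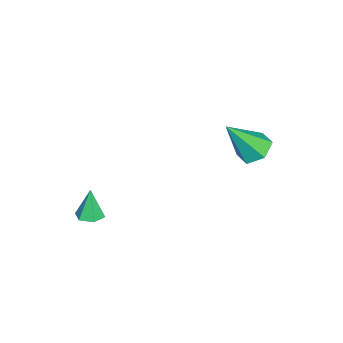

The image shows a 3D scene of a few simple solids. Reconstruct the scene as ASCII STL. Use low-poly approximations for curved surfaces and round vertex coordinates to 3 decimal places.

solid 
facet normal 0.182 0.027 -0.983
outer loop
vertex 2.283 -1.793 -0.103
vertex 1.808 -2.093 -0.199
vertex 1.788 -1.523 -0.187
endloop
endfacet
facet normal 0.367 0.814 0.451
outer loop
vertex 2.283 -1.793 -0.103
vertex 1.788 -1.523 -0.187
vertex 1.572 -2.127 1.079
endloop
endfacet
facet normal 0.182 0.027 -0.983
outer loop
vertex 1.788 -1.523 -0.187
vertex 1.808 -2.093 -0.199
vertex 1.313 -1.823 -0.283
endloop
endfacet
facet normal -0.552 0.785 0.280
outer loop
vertex 1.788 -1.523 -0.187
vertex 1.313 -1.823 -0.283
vertex 1.572 -2.127 1.079
endloop
endfacet
facet normal 0.182 0.027 -0.983
outer loop
vertex 1.313 -1.823 -0.283
vertex 1.808 -2.093 -0.199
vertex 1.333 -2.393 -0.295
endloop
endfacet
facet normal -0.983 -0.038 0.178
outer loop
vertex 1.313 -1.823 -0.283
vertex 1.333 -2.393 -0.295
vertex 1.572 -2.127 1.079
endloop
endfacet
facet normal 0.183 0.025 -0.983
outer loop
vertex 1.333 -2.393 -0.295
vertex 1.808 -2.093 -0.199
vertex 1.828 -2.663 -0.21
endloop
endfacet
facet normal -0.496 -0.832 0.247
outer loop
vertex 1.333 -2.393 -0.295
vertex 1.828 -2.663 -0.21
vertex 1.572 -2.127 1.079
endloop
endfacet
facet normal 0.181 0.025 -0.983
outer loop
vertex 1.828 -2.663 -0.21
vertex 1.808 -2.093 -0.199
vertex 2.303 -2.363 -0.115
endloop
endfacet
facet normal 0.424 -0.803 0.418
outer loop
vertex 1.828 -2.663 -0.21
vertex 2.303 -2.363 -0.115
vertex 1.572 -2.127 1.079
endloop
endfacet
facet normal 0.182 0.027 -0.983
outer loop
vertex 2.303 -2.363 -0.115
vertex 1.808 -2.093 -0.199
vertex 2.283 -1.793 -0.103
endloop
endfacet
facet normal 0.854 0.019 0.519
outer loop
vertex 2.303 -2.363 -0.115
vertex 2.283 -1.793 -0.103
vertex 1.572 -2.127 1.079
endloop
endfacet
facet normal -0.321 0.490 -0.810
outer loop
vertex -2.528 2.786 0.201
vertex -3.236 2.928 0.568
vertex -2.627 3.456 0.646
endloop
endfacet
facet normal 0.993 0.100 0.070
outer loop
vertex -2.528 2.786 0.201
vertex -2.627 3.456 0.646
vertex -2.584 1.932 2.212
endloop
endfacet
facet normal -0.321 0.490 -0.810
outer loop
vertex -2.627 3.456 0.646
vertex -3.236 2.928 0.568
vertex -3.335 3.598 1.013
endloop
endfacet
facet normal 0.449 0.646 0.617
outer loop
vertex -2.627 3.456 0.646
vertex -3.335 3.598 1.013
vertex -2.584 1.932 2.212
endloop
endfacet
facet normal -0.321 0.490 -0.810
outer loop
vertex -3.335 3.598 1.013
vertex -3.236 2.928 0.568
vertex -3.944 3.07 0.935
endloop
endfacet
facet normal -0.439 0.386 0.811
outer loop
vertex -3.335 3.598 1.013
vertex -3.944 3.07 0.935
vertex -2.584 1.932 2.212
endloop
endfacet
facet normal -0.321 0.491 -0.810
outer loop
vertex -3.944 3.07 0.935
vertex -3.236 2.928 0.568
vertex -3.846 2.4 0.49
endloop
endfacet
facet normal -0.783 -0.420 0.460
outer loop
vertex -3.944 3.07 0.935
vertex -3.846 2.4 0.49
vertex -2.584 1.932 2.212
endloop
endfacet
facet normal -0.321 0.491 -0.810
outer loop
vertex -3.846 2.4 0.49
vertex -3.236 2.928 0.568
vertex -3.138 2.258 0.123
endloop
endfacet
facet normal -0.239 -0.967 -0.087
outer loop
vertex -3.846 2.4 0.49
vertex -3.138 2.258 0.123
vertex -2.584 1.932 2.212
endloop
endfacet
facet normal -0.321 0.491 -0.810
outer loop
vertex -3.138 2.258 0.123
vertex -3.236 2.928 0.568
vertex -2.528 2.786 0.201
endloop
endfacet
facet normal 0.648 -0.707 -0.282
outer loop
vertex -3.138 2.258 0.123
vertex -2.528 2.786 0.201
vertex -2.584 1.932 2.212
endloop
endfacet

endsolid


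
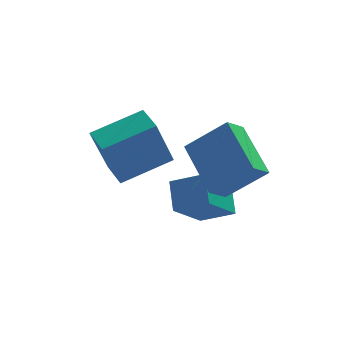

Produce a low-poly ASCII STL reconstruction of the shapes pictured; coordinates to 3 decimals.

solid 
facet normal -0.844 0.325 -0.427
outer loop
vertex 1.68 -3.41 -0.256
vertex 1.694 -2.45 0.447
vertex 2.694 -2.477 -1.55
endloop
endfacet
facet normal -0.012 -0.807 -0.591
outer loop
vertex 3.766 -2.89 -1.007
vertex 1.68 -3.41 -0.256
vertex 2.694 -2.477 -1.55
endloop
endfacet
facet normal -0.844 0.325 -0.427
outer loop
vertex 2.694 -2.477 -1.55
vertex 1.694 -2.45 0.447
vertex 2.708 -1.517 -0.846
endloop
endfacet
facet normal 0.537 0.494 -0.684
outer loop
vertex 2.708 -1.517 -0.846
vertex 3.766 -2.89 -1.007
vertex 2.694 -2.477 -1.55
endloop
endfacet
facet normal -0.537 -0.493 0.684
outer loop
vertex 1.68 -3.41 -0.256
vertex 2.766 -2.863 0.99
vertex 1.694 -2.45 0.447
endloop
endfacet
facet normal -0.012 -0.806 -0.591
outer loop
vertex 2.752 -3.823 0.286
vertex 1.68 -3.41 -0.256
vertex 3.766 -2.89 -1.007
endloop
endfacet
facet normal -0.536 -0.494 0.684
outer loop
vertex 2.752 -3.823 0.286
vertex 2.766 -2.863 0.99
vertex 1.68 -3.41 -0.256
endloop
endfacet
facet normal 0.011 0.807 0.591
outer loop
vertex 1.694 -2.45 0.447
vertex 2.766 -2.863 0.99
vertex 2.708 -1.517 -0.846
endloop
endfacet
facet normal 0.536 0.494 -0.685
outer loop
vertex 3.78 -1.93 -0.304
vertex 3.766 -2.89 -1.007
vertex 2.708 -1.517 -0.846
endloop
endfacet
facet normal 0.012 0.807 0.591
outer loop
vertex 2.708 -1.517 -0.846
vertex 2.766 -2.863 0.99
vertex 3.78 -1.93 -0.304
endloop
endfacet
facet normal 0.844 -0.325 0.427
outer loop
vertex 3.78 -1.93 -0.304
vertex 2.752 -3.823 0.286
vertex 3.766 -2.89 -1.007
endloop
endfacet
facet normal 0.844 -0.325 0.427
outer loop
vertex 2.766 -2.863 0.99
vertex 2.752 -3.823 0.286
vertex 3.78 -1.93 -0.304
endloop
endfacet
facet normal -0.916 -0.231 -0.329
outer loop
vertex -0.343 -1.458 1.499
vertex -0.644 -0.415 1.603
vertex 0.271 -1.084 -0.474
endloop
endfacet
facet normal 0.276 -0.956 -0.095
outer loop
vertex 2.084 -0.625 0.177
vertex -0.343 -1.458 1.499
vertex 0.271 -1.084 -0.474
endloop
endfacet
facet normal -0.916 -0.231 -0.329
outer loop
vertex 0.271 -1.084 -0.474
vertex -0.644 -0.415 1.603
vertex -0.03 -0.041 -0.37
endloop
endfacet
facet normal 0.292 0.178 -0.940
outer loop
vertex -0.03 -0.041 -0.37
vertex 2.084 -0.625 0.177
vertex 0.271 -1.084 -0.474
endloop
endfacet
facet normal -0.292 -0.178 0.940
outer loop
vertex -0.343 -1.458 1.499
vertex 1.169 0.044 2.254
vertex -0.644 -0.415 1.603
endloop
endfacet
facet normal 0.276 -0.956 -0.095
outer loop
vertex 1.47 -0.999 2.15
vertex -0.343 -1.458 1.499
vertex 2.084 -0.625 0.177
endloop
endfacet
facet normal -0.292 -0.178 0.940
outer loop
vertex 1.47 -0.999 2.15
vertex 1.169 0.044 2.254
vertex -0.343 -1.458 1.499
endloop
endfacet
facet normal -0.276 0.956 0.095
outer loop
vertex -0.644 -0.415 1.603
vertex 1.169 0.044 2.254
vertex -0.03 -0.041 -0.37
endloop
endfacet
facet normal 0.292 0.178 -0.940
outer loop
vertex 1.783 0.418 0.281
vertex 2.084 -0.625 0.177
vertex -0.03 -0.041 -0.37
endloop
endfacet
facet normal -0.276 0.956 0.095
outer loop
vertex -0.03 -0.041 -0.37
vertex 1.169 0.044 2.254
vertex 1.783 0.418 0.281
endloop
endfacet
facet normal 0.916 0.231 0.329
outer loop
vertex 1.783 0.418 0.281
vertex 1.47 -0.999 2.15
vertex 2.084 -0.625 0.177
endloop
endfacet
facet normal 0.916 0.231 0.329
outer loop
vertex 1.169 0.044 2.254
vertex 1.47 -0.999 2.15
vertex 1.783 0.418 0.281
endloop
endfacet
facet normal -0.745 0.122 -0.656
outer loop
vertex 2.612 -4.707 1.449
vertex 2.106 -2.875 2.364
vertex 3.203 -4.251 0.862
endloop
endfacet
facet normal 0.240 -0.869 -0.433
outer loop
vertex 4.514 -4.465 2.016
vertex 2.612 -4.707 1.449
vertex 3.203 -4.251 0.862
endloop
endfacet
facet normal -0.745 0.122 -0.656
outer loop
vertex 3.203 -4.251 0.862
vertex 2.106 -2.875 2.364
vertex 2.697 -2.418 1.777
endloop
endfacet
facet normal 0.622 0.480 -0.618
outer loop
vertex 2.697 -2.418 1.777
vertex 4.514 -4.465 2.016
vertex 3.203 -4.251 0.862
endloop
endfacet
facet normal -0.622 -0.481 0.618
outer loop
vertex 2.612 -4.707 1.449
vertex 3.417 -3.089 3.518
vertex 2.106 -2.875 2.364
endloop
endfacet
facet normal 0.240 -0.868 -0.434
outer loop
vertex 3.923 -4.922 2.603
vertex 2.612 -4.707 1.449
vertex 4.514 -4.465 2.016
endloop
endfacet
facet normal -0.623 -0.480 0.618
outer loop
vertex 3.923 -4.922 2.603
vertex 3.417 -3.089 3.518
vertex 2.612 -4.707 1.449
endloop
endfacet
facet normal -0.240 0.868 0.434
outer loop
vertex 2.106 -2.875 2.364
vertex 3.417 -3.089 3.518
vertex 2.697 -2.418 1.777
endloop
endfacet
facet normal 0.623 0.480 -0.618
outer loop
vertex 4.008 -2.633 2.931
vertex 4.514 -4.465 2.016
vertex 2.697 -2.418 1.777
endloop
endfacet
facet normal -0.239 0.869 0.434
outer loop
vertex 2.697 -2.418 1.777
vertex 3.417 -3.089 3.518
vertex 4.008 -2.633 2.931
endloop
endfacet
facet normal 0.745 -0.122 0.656
outer loop
vertex 4.008 -2.633 2.931
vertex 3.923 -4.922 2.603
vertex 4.514 -4.465 2.016
endloop
endfacet
facet normal 0.745 -0.122 0.656
outer loop
vertex 3.417 -3.089 3.518
vertex 3.923 -4.922 2.603
vertex 4.008 -2.633 2.931
endloop
endfacet

endsolid


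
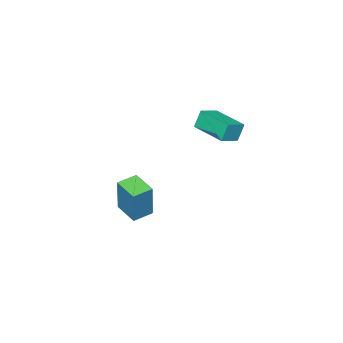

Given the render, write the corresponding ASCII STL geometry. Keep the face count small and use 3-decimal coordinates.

solid 
facet normal -0.939 0.074 -0.335
outer loop
vertex 0.718 0.154 2.522
vertex 0.918 2.089 2.39
vertex 1.058 0.052 1.545
endloop
endfacet
facet normal -0.103 -0.992 0.068
outer loop
vertex 2.082 -0.029 1.91
vertex 0.718 0.154 2.522
vertex 1.058 0.052 1.545
endloop
endfacet
facet normal -0.939 0.075 -0.336
outer loop
vertex 1.058 0.052 1.545
vertex 0.918 2.089 2.39
vertex 1.259 1.987 1.413
endloop
endfacet
facet normal 0.327 -0.098 -0.940
outer loop
vertex 1.259 1.987 1.413
vertex 2.082 -0.029 1.91
vertex 1.058 0.052 1.545
endloop
endfacet
facet normal -0.327 0.098 0.940
outer loop
vertex 0.718 0.154 2.522
vertex 1.942 2.008 2.755
vertex 0.918 2.089 2.39
endloop
endfacet
facet normal -0.103 -0.992 0.068
outer loop
vertex 1.741 0.073 2.887
vertex 0.718 0.154 2.522
vertex 2.082 -0.029 1.91
endloop
endfacet
facet normal -0.328 0.098 0.940
outer loop
vertex 1.741 0.073 2.887
vertex 1.942 2.008 2.755
vertex 0.718 0.154 2.522
endloop
endfacet
facet normal 0.103 0.992 -0.068
outer loop
vertex 0.918 2.089 2.39
vertex 1.942 2.008 2.755
vertex 1.259 1.987 1.413
endloop
endfacet
facet normal 0.328 -0.098 -0.940
outer loop
vertex 2.282 1.906 1.778
vertex 2.082 -0.029 1.91
vertex 1.259 1.987 1.413
endloop
endfacet
facet normal 0.103 0.992 -0.068
outer loop
vertex 1.259 1.987 1.413
vertex 1.942 2.008 2.755
vertex 2.282 1.906 1.778
endloop
endfacet
facet normal 0.939 -0.074 0.336
outer loop
vertex 2.282 1.906 1.778
vertex 1.741 0.073 2.887
vertex 2.082 -0.029 1.91
endloop
endfacet
facet normal 0.939 -0.075 0.335
outer loop
vertex 1.942 2.008 2.755
vertex 1.741 0.073 2.887
vertex 2.282 1.906 1.778
endloop
endfacet
facet normal -0.966 0.209 0.153
outer loop
vertex 2.659 -3.349 -2.563
vertex 2.9 -2.006 -2.876
vertex 2.238 -3.76 -4.652
endloop
endfacet
facet normal -0.172 -0.959 0.223
outer loop
vertex 3.32 -3.994 -4.824
vertex 2.659 -3.349 -2.563
vertex 2.238 -3.76 -4.652
endloop
endfacet
facet normal -0.966 0.209 0.153
outer loop
vertex 2.238 -3.76 -4.652
vertex 2.9 -2.006 -2.876
vertex 2.479 -2.417 -4.965
endloop
endfacet
facet normal -0.194 -0.190 -0.963
outer loop
vertex 2.479 -2.417 -4.965
vertex 3.32 -3.994 -4.824
vertex 2.238 -3.76 -4.652
endloop
endfacet
facet normal 0.194 0.190 0.963
outer loop
vertex 2.659 -3.349 -2.563
vertex 3.982 -2.24 -3.048
vertex 2.9 -2.006 -2.876
endloop
endfacet
facet normal -0.172 -0.959 0.223
outer loop
vertex 3.741 -3.583 -2.735
vertex 2.659 -3.349 -2.563
vertex 3.32 -3.994 -4.824
endloop
endfacet
facet normal 0.194 0.190 0.963
outer loop
vertex 3.741 -3.583 -2.735
vertex 3.982 -2.24 -3.048
vertex 2.659 -3.349 -2.563
endloop
endfacet
facet normal 0.172 0.959 -0.223
outer loop
vertex 2.9 -2.006 -2.876
vertex 3.982 -2.24 -3.048
vertex 2.479 -2.417 -4.965
endloop
endfacet
facet normal -0.194 -0.190 -0.963
outer loop
vertex 3.561 -2.651 -5.137
vertex 3.32 -3.994 -4.824
vertex 2.479 -2.417 -4.965
endloop
endfacet
facet normal 0.172 0.959 -0.223
outer loop
vertex 2.479 -2.417 -4.965
vertex 3.982 -2.24 -3.048
vertex 3.561 -2.651 -5.137
endloop
endfacet
facet normal 0.966 -0.209 -0.153
outer loop
vertex 3.561 -2.651 -5.137
vertex 3.741 -3.583 -2.735
vertex 3.32 -3.994 -4.824
endloop
endfacet
facet normal 0.966 -0.209 -0.153
outer loop
vertex 3.982 -2.24 -3.048
vertex 3.741 -3.583 -2.735
vertex 3.561 -2.651 -5.137
endloop
endfacet

endsolid


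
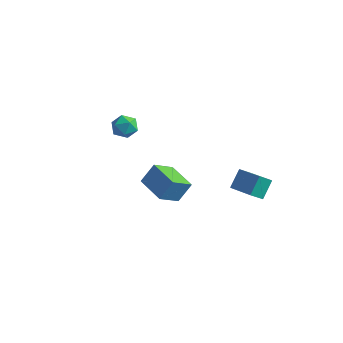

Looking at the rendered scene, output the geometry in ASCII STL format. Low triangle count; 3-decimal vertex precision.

solid 
facet normal -0.932 0.340 0.128
outer loop
vertex -0.139 -3.377 -1.194
vertex 0.213 -2.788 -0.198
vertex 0.159 -2.274 -1.951
endloop
endfacet
facet normal -0.291 -0.487 -0.824
outer loop
vertex 1.687 -2.832 -2.162
vertex -0.139 -3.377 -1.194
vertex 0.159 -2.274 -1.951
endloop
endfacet
facet normal -0.932 0.340 0.128
outer loop
vertex 0.159 -2.274 -1.951
vertex 0.213 -2.788 -0.198
vertex 0.511 -1.686 -0.955
endloop
endfacet
facet normal 0.218 0.805 -0.552
outer loop
vertex 0.511 -1.686 -0.955
vertex 1.687 -2.832 -2.162
vertex 0.159 -2.274 -1.951
endloop
endfacet
facet normal -0.217 -0.805 0.553
outer loop
vertex -0.139 -3.377 -1.194
vertex 1.741 -3.346 -0.409
vertex 0.213 -2.788 -0.198
endloop
endfacet
facet normal -0.291 -0.487 -0.823
outer loop
vertex 1.389 -3.934 -1.405
vertex -0.139 -3.377 -1.194
vertex 1.687 -2.832 -2.162
endloop
endfacet
facet normal -0.217 -0.805 0.552
outer loop
vertex 1.389 -3.934 -1.405
vertex 1.741 -3.346 -0.409
vertex -0.139 -3.377 -1.194
endloop
endfacet
facet normal 0.291 0.487 0.823
outer loop
vertex 0.213 -2.788 -0.198
vertex 1.741 -3.346 -0.409
vertex 0.511 -1.686 -0.955
endloop
endfacet
facet normal 0.217 0.805 -0.553
outer loop
vertex 2.039 -2.243 -1.166
vertex 1.687 -2.832 -2.162
vertex 0.511 -1.686 -0.955
endloop
endfacet
facet normal 0.291 0.487 0.824
outer loop
vertex 0.511 -1.686 -0.955
vertex 1.741 -3.346 -0.409
vertex 2.039 -2.243 -1.166
endloop
endfacet
facet normal 0.932 -0.340 -0.128
outer loop
vertex 2.039 -2.243 -1.166
vertex 1.389 -3.934 -1.405
vertex 1.687 -2.832 -2.162
endloop
endfacet
facet normal 0.932 -0.340 -0.129
outer loop
vertex 1.741 -3.346 -0.409
vertex 1.389 -3.934 -1.405
vertex 2.039 -2.243 -1.166
endloop
endfacet
facet normal -0.914 0.287 -0.286
outer loop
vertex 2.53 1.08 -1.945
vertex 2.878 1.664 -2.471
vertex 2.552 0.283 -2.815
endloop
endfacet
facet normal -0.404 -0.679 0.612
outer loop
vertex 4.042 -0.184 -2.349
vertex 2.53 1.08 -1.945
vertex 2.552 0.283 -2.815
endloop
endfacet
facet normal -0.914 0.287 -0.286
outer loop
vertex 2.552 0.283 -2.815
vertex 2.878 1.664 -2.471
vertex 2.9 0.867 -3.341
endloop
endfacet
facet normal 0.019 -0.675 -0.737
outer loop
vertex 2.9 0.867 -3.341
vertex 4.042 -0.184 -2.349
vertex 2.552 0.283 -2.815
endloop
endfacet
facet normal -0.019 0.675 0.737
outer loop
vertex 2.53 1.08 -1.945
vertex 4.368 1.197 -2.005
vertex 2.878 1.664 -2.471
endloop
endfacet
facet normal -0.404 -0.679 0.612
outer loop
vertex 4.02 0.613 -1.479
vertex 2.53 1.08 -1.945
vertex 4.042 -0.184 -2.349
endloop
endfacet
facet normal -0.019 0.675 0.737
outer loop
vertex 4.02 0.613 -1.479
vertex 4.368 1.197 -2.005
vertex 2.53 1.08 -1.945
endloop
endfacet
facet normal 0.404 0.679 -0.612
outer loop
vertex 2.878 1.664 -2.471
vertex 4.368 1.197 -2.005
vertex 2.9 0.867 -3.341
endloop
endfacet
facet normal 0.019 -0.675 -0.737
outer loop
vertex 4.39 0.4 -2.875
vertex 4.042 -0.184 -2.349
vertex 2.9 0.867 -3.341
endloop
endfacet
facet normal 0.404 0.679 -0.612
outer loop
vertex 2.9 0.867 -3.341
vertex 4.368 1.197 -2.005
vertex 4.39 0.4 -2.875
endloop
endfacet
facet normal 0.914 -0.287 0.286
outer loop
vertex 4.39 0.4 -2.875
vertex 4.02 0.613 -1.479
vertex 4.042 -0.184 -2.349
endloop
endfacet
facet normal 0.914 -0.287 0.286
outer loop
vertex 4.368 1.197 -2.005
vertex 4.02 0.613 -1.479
vertex 4.39 0.4 -2.875
endloop
endfacet
facet normal -0.824 0.320 0.468
outer loop
vertex -3.76 -0.954 0.019
vertex -3.334 -0.684 0.584
vertex -3.5 -0.244 -0.009
endloop
endfacet
facet normal -0.915 0.326 -0.239
outer loop
vertex -3.76 -0.954 0.019
vertex -3.5 -0.244 -0.009
vertex -3.491 -0.675 -0.631
endloop
endfacet
facet normal -0.809 -0.339 -0.480
outer loop
vertex -3.76 -0.954 0.019
vertex -3.491 -0.675 -0.631
vertex -3.318 -1.382 -0.423
endloop
endfacet
facet normal -0.652 -0.754 0.078
outer loop
vertex -3.76 -0.954 0.019
vertex -3.318 -1.382 -0.423
vertex -3.221 -1.388 0.328
endloop
endfacet
facet normal -0.661 -0.348 0.665
outer loop
vertex -3.76 -0.954 0.019
vertex -3.221 -1.388 0.328
vertex -3.334 -0.684 0.584
endloop
endfacet
facet normal -0.414 0.745 -0.523
outer loop
vertex -3.491 -0.675 -0.631
vertex -3.5 -0.244 -0.009
vertex -2.899 -0.232 -0.468
endloop
endfacet
facet normal -0.266 0.737 0.621
outer loop
vertex -3.5 -0.244 -0.009
vertex -3.334 -0.684 0.584
vertex -2.802 -0.238 0.283
endloop
endfacet
facet normal -0.003 -0.342 0.940
outer loop
vertex -3.334 -0.684 0.584
vertex -3.221 -1.388 0.328
vertex -2.629 -0.945 0.491
endloop
endfacet
facet normal 0.013 -1.000 -0.010
outer loop
vertex -3.221 -1.388 0.328
vertex -3.318 -1.382 -0.423
vertex -2.62 -1.376 -0.131
endloop
endfacet
facet normal -0.242 -0.328 -0.913
outer loop
vertex -3.318 -1.382 -0.423
vertex -3.491 -0.675 -0.631
vertex -2.786 -0.936 -0.724
endloop
endfacet
facet normal 0.652 0.754 -0.078
outer loop
vertex -2.36 -0.666 -0.159
vertex -2.899 -0.232 -0.468
vertex -2.802 -0.238 0.283
endloop
endfacet
facet normal 0.809 0.339 0.480
outer loop
vertex -2.36 -0.666 -0.159
vertex -2.802 -0.238 0.283
vertex -2.629 -0.945 0.491
endloop
endfacet
facet normal 0.915 -0.326 0.239
outer loop
vertex -2.36 -0.666 -0.159
vertex -2.629 -0.945 0.491
vertex -2.62 -1.376 -0.131
endloop
endfacet
facet normal 0.824 -0.320 -0.468
outer loop
vertex -2.36 -0.666 -0.159
vertex -2.62 -1.376 -0.131
vertex -2.786 -0.936 -0.724
endloop
endfacet
facet normal 0.661 0.348 -0.665
outer loop
vertex -2.36 -0.666 -0.159
vertex -2.786 -0.936 -0.724
vertex -2.899 -0.232 -0.468
endloop
endfacet
facet normal -0.013 1.000 0.010
outer loop
vertex -2.802 -0.238 0.283
vertex -2.899 -0.232 -0.468
vertex -3.5 -0.244 -0.009
endloop
endfacet
facet normal 0.242 0.328 0.913
outer loop
vertex -2.629 -0.945 0.491
vertex -2.802 -0.238 0.283
vertex -3.334 -0.684 0.584
endloop
endfacet
facet normal 0.414 -0.745 0.523
outer loop
vertex -2.62 -1.376 -0.131
vertex -2.629 -0.945 0.491
vertex -3.221 -1.388 0.328
endloop
endfacet
facet normal 0.266 -0.737 -0.621
outer loop
vertex -2.786 -0.936 -0.724
vertex -2.62 -1.376 -0.131
vertex -3.318 -1.382 -0.423
endloop
endfacet
facet normal 0.003 0.342 -0.940
outer loop
vertex -2.899 -0.232 -0.468
vertex -2.786 -0.936 -0.724
vertex -3.491 -0.675 -0.631
endloop
endfacet

endsolid


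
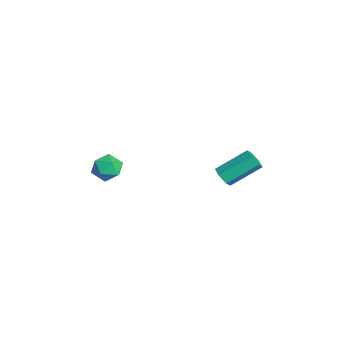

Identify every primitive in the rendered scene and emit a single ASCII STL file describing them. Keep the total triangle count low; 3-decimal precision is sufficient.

solid 
facet normal 0.020 -0.824 -0.566
outer loop
vertex 2.785 1.745 -2.794
vertex 2.411 2.06 -3.266
vertex 3.089 2.094 -3.292
endloop
endfacet
facet normal 0.894 -0.239 0.379
outer loop
vertex 2.785 1.745 -2.794
vertex 3.089 2.094 -3.292
vertex 2.744 3.485 -1.601
endloop
endfacet
facet normal 0.894 -0.238 0.378
outer loop
vertex 2.744 3.485 -1.601
vertex 3.089 2.094 -3.292
vertex 3.048 3.834 -2.1
endloop
endfacet
facet normal -0.020 0.825 0.565
outer loop
vertex 2.744 3.485 -1.601
vertex 3.048 3.834 -2.1
vertex 2.369 3.8 -2.074
endloop
endfacet
facet normal 0.020 -0.824 -0.566
outer loop
vertex 3.089 2.094 -3.292
vertex 2.411 2.06 -3.266
vertex 2.715 2.409 -3.764
endloop
endfacet
facet normal 0.835 0.324 -0.445
outer loop
vertex 3.089 2.094 -3.292
vertex 2.715 2.409 -3.764
vertex 3.048 3.834 -2.1
endloop
endfacet
facet normal 0.834 0.325 -0.446
outer loop
vertex 3.048 3.834 -2.1
vertex 2.715 2.409 -3.764
vertex 2.673 4.149 -2.572
endloop
endfacet
facet normal -0.020 0.824 0.566
outer loop
vertex 3.048 3.834 -2.1
vertex 2.673 4.149 -2.572
vertex 2.369 3.8 -2.074
endloop
endfacet
facet normal 0.020 -0.825 -0.565
outer loop
vertex 2.715 2.409 -3.764
vertex 2.411 2.06 -3.266
vertex 2.036 2.375 -3.739
endloop
endfacet
facet normal -0.059 0.563 -0.824
outer loop
vertex 2.715 2.409 -3.764
vertex 2.036 2.375 -3.739
vertex 2.673 4.149 -2.572
endloop
endfacet
facet normal -0.060 0.564 -0.824
outer loop
vertex 2.673 4.149 -2.572
vertex 2.036 2.375 -3.739
vertex 1.995 4.115 -2.546
endloop
endfacet
facet normal -0.020 0.824 0.566
outer loop
vertex 2.673 4.149 -2.572
vertex 1.995 4.115 -2.546
vertex 2.369 3.8 -2.074
endloop
endfacet
facet normal 0.020 -0.825 -0.565
outer loop
vertex 2.036 2.375 -3.739
vertex 2.411 2.06 -3.266
vertex 1.732 2.026 -3.24
endloop
endfacet
facet normal -0.894 0.238 -0.378
outer loop
vertex 2.036 2.375 -3.739
vertex 1.732 2.026 -3.24
vertex 1.995 4.115 -2.546
endloop
endfacet
facet normal -0.894 0.238 -0.379
outer loop
vertex 1.995 4.115 -2.546
vertex 1.732 2.026 -3.24
vertex 1.691 3.766 -2.048
endloop
endfacet
facet normal -0.020 0.824 0.566
outer loop
vertex 1.995 4.115 -2.546
vertex 1.691 3.766 -2.048
vertex 2.369 3.8 -2.074
endloop
endfacet
facet normal 0.020 -0.824 -0.566
outer loop
vertex 1.732 2.026 -3.24
vertex 2.411 2.06 -3.266
vertex 2.107 1.711 -2.768
endloop
endfacet
facet normal -0.834 -0.325 0.446
outer loop
vertex 1.732 2.026 -3.24
vertex 2.107 1.711 -2.768
vertex 1.691 3.766 -2.048
endloop
endfacet
facet normal -0.835 -0.325 0.445
outer loop
vertex 1.691 3.766 -2.048
vertex 2.107 1.711 -2.768
vertex 2.065 3.451 -1.576
endloop
endfacet
facet normal -0.020 0.824 0.566
outer loop
vertex 1.691 3.766 -2.048
vertex 2.065 3.451 -1.576
vertex 2.369 3.8 -2.074
endloop
endfacet
facet normal 0.020 -0.824 -0.566
outer loop
vertex 2.107 1.711 -2.768
vertex 2.411 2.06 -3.266
vertex 2.785 1.745 -2.794
endloop
endfacet
facet normal 0.060 -0.563 0.824
outer loop
vertex 2.107 1.711 -2.768
vertex 2.785 1.745 -2.794
vertex 2.065 3.451 -1.576
endloop
endfacet
facet normal 0.059 -0.564 0.824
outer loop
vertex 2.065 3.451 -1.576
vertex 2.785 1.745 -2.794
vertex 2.744 3.485 -1.601
endloop
endfacet
facet normal -0.020 0.825 0.565
outer loop
vertex 2.065 3.451 -1.576
vertex 2.744 3.485 -1.601
vertex 2.369 3.8 -2.074
endloop
endfacet
facet normal -0.340 0.913 -0.226
outer loop
vertex 0.872 -3.232 -3.355
vertex 0.103 -3.387 -2.825
vertex 0.876 -3.003 -2.437
endloop
endfacet
facet normal 0.375 0.899 -0.226
outer loop
vertex 0.872 -3.232 -3.355
vertex 0.876 -3.003 -2.437
vertex 1.634 -3.416 -2.824
endloop
endfacet
facet normal 0.586 0.409 -0.700
outer loop
vertex 0.872 -3.232 -3.355
vertex 1.634 -3.416 -2.824
vertex 1.33 -4.055 -3.452
endloop
endfacet
facet normal 0.003 0.119 -0.993
outer loop
vertex 0.872 -3.232 -3.355
vertex 1.33 -4.055 -3.452
vertex 0.384 -4.037 -3.453
endloop
endfacet
facet normal -0.569 0.430 -0.700
outer loop
vertex 0.872 -3.232 -3.355
vertex 0.384 -4.037 -3.453
vertex 0.103 -3.387 -2.825
endloop
endfacet
facet normal 0.590 0.689 0.420
outer loop
vertex 1.634 -3.416 -2.824
vertex 0.876 -3.003 -2.437
vertex 1.336 -3.683 -1.967
endloop
endfacet
facet normal -0.564 0.711 0.420
outer loop
vertex 0.876 -3.003 -2.437
vertex 0.103 -3.387 -2.825
vertex 0.39 -3.665 -1.968
endloop
endfacet
facet normal -0.935 -0.069 -0.347
outer loop
vertex 0.103 -3.387 -2.825
vertex 0.384 -4.037 -3.453
vertex 0.086 -4.304 -2.596
endloop
endfacet
facet normal -0.010 -0.573 -0.819
outer loop
vertex 0.384 -4.037 -3.453
vertex 1.33 -4.055 -3.452
vertex 0.844 -4.717 -2.983
endloop
endfacet
facet normal 0.933 -0.104 -0.346
outer loop
vertex 1.33 -4.055 -3.452
vertex 1.634 -3.416 -2.824
vertex 1.617 -4.333 -2.595
endloop
endfacet
facet normal -0.003 -0.119 0.993
outer loop
vertex 0.848 -4.488 -2.065
vertex 1.336 -3.683 -1.967
vertex 0.39 -3.665 -1.968
endloop
endfacet
facet normal -0.586 -0.409 0.700
outer loop
vertex 0.848 -4.488 -2.065
vertex 0.39 -3.665 -1.968
vertex 0.086 -4.304 -2.596
endloop
endfacet
facet normal -0.375 -0.899 0.226
outer loop
vertex 0.848 -4.488 -2.065
vertex 0.086 -4.304 -2.596
vertex 0.844 -4.717 -2.983
endloop
endfacet
facet normal 0.340 -0.913 0.226
outer loop
vertex 0.848 -4.488 -2.065
vertex 0.844 -4.717 -2.983
vertex 1.617 -4.333 -2.595
endloop
endfacet
facet normal 0.569 -0.430 0.700
outer loop
vertex 0.848 -4.488 -2.065
vertex 1.617 -4.333 -2.595
vertex 1.336 -3.683 -1.967
endloop
endfacet
facet normal 0.010 0.573 0.819
outer loop
vertex 0.39 -3.665 -1.968
vertex 1.336 -3.683 -1.967
vertex 0.876 -3.003 -2.437
endloop
endfacet
facet normal -0.933 0.104 0.346
outer loop
vertex 0.086 -4.304 -2.596
vertex 0.39 -3.665 -1.968
vertex 0.103 -3.387 -2.825
endloop
endfacet
facet normal -0.590 -0.689 -0.420
outer loop
vertex 0.844 -4.717 -2.983
vertex 0.086 -4.304 -2.596
vertex 0.384 -4.037 -3.453
endloop
endfacet
facet normal 0.564 -0.711 -0.420
outer loop
vertex 1.617 -4.333 -2.595
vertex 0.844 -4.717 -2.983
vertex 1.33 -4.055 -3.452
endloop
endfacet
facet normal 0.935 0.069 0.347
outer loop
vertex 1.336 -3.683 -1.967
vertex 1.617 -4.333 -2.595
vertex 1.634 -3.416 -2.824
endloop
endfacet

endsolid


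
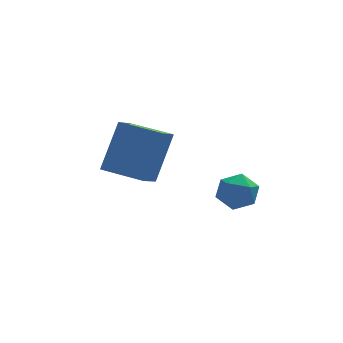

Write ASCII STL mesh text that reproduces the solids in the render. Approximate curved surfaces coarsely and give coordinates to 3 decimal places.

solid 
facet normal 0.008 0.815 0.580
outer loop
vertex -0.635 1.457 0.895
vertex -1.237 1.3 1.124
vertex -0.696 1.075 1.433
endloop
endfacet
facet normal 0.670 0.567 0.479
outer loop
vertex -0.635 1.457 0.895
vertex -0.696 1.075 1.433
vertex -0.243 0.929 0.972
endloop
endfacet
facet normal 0.798 0.560 -0.222
outer loop
vertex -0.635 1.457 0.895
vertex -0.243 0.929 0.972
vertex -0.504 1.065 0.378
endloop
endfacet
facet normal 0.215 0.804 -0.555
outer loop
vertex -0.635 1.457 0.895
vertex -0.504 1.065 0.378
vertex -1.118 1.294 0.472
endloop
endfacet
facet normal -0.273 0.960 -0.059
outer loop
vertex -0.635 1.457 0.895
vertex -1.118 1.294 0.472
vertex -1.237 1.3 1.124
endloop
endfacet
facet normal 0.692 -0.107 0.714
outer loop
vertex -0.243 0.929 0.972
vertex -0.696 1.075 1.433
vertex -0.602 0.446 1.248
endloop
endfacet
facet normal -0.379 0.293 0.878
outer loop
vertex -0.696 1.075 1.433
vertex -1.237 1.3 1.124
vertex -1.216 0.675 1.342
endloop
endfacet
facet normal -0.833 0.530 -0.157
outer loop
vertex -1.237 1.3 1.124
vertex -1.118 1.294 0.472
vertex -1.477 0.811 0.748
endloop
endfacet
facet normal -0.044 0.276 -0.960
outer loop
vertex -1.118 1.294 0.472
vertex -0.504 1.065 0.378
vertex -1.024 0.665 0.287
endloop
endfacet
facet normal 0.899 -0.117 -0.422
outer loop
vertex -0.504 1.065 0.378
vertex -0.243 0.929 0.972
vertex -0.483 0.44 0.596
endloop
endfacet
facet normal -0.215 -0.804 0.555
outer loop
vertex -1.085 0.283 0.825
vertex -0.602 0.446 1.248
vertex -1.216 0.675 1.342
endloop
endfacet
facet normal -0.798 -0.560 0.222
outer loop
vertex -1.085 0.283 0.825
vertex -1.216 0.675 1.342
vertex -1.477 0.811 0.748
endloop
endfacet
facet normal -0.670 -0.567 -0.479
outer loop
vertex -1.085 0.283 0.825
vertex -1.477 0.811 0.748
vertex -1.024 0.665 0.287
endloop
endfacet
facet normal -0.008 -0.815 -0.580
outer loop
vertex -1.085 0.283 0.825
vertex -1.024 0.665 0.287
vertex -0.483 0.44 0.596
endloop
endfacet
facet normal 0.273 -0.960 0.059
outer loop
vertex -1.085 0.283 0.825
vertex -0.483 0.44 0.596
vertex -0.602 0.446 1.248
endloop
endfacet
facet normal 0.044 -0.276 0.960
outer loop
vertex -1.216 0.675 1.342
vertex -0.602 0.446 1.248
vertex -0.696 1.075 1.433
endloop
endfacet
facet normal -0.899 0.117 0.422
outer loop
vertex -1.477 0.811 0.748
vertex -1.216 0.675 1.342
vertex -1.237 1.3 1.124
endloop
endfacet
facet normal -0.692 0.107 -0.714
outer loop
vertex -1.024 0.665 0.287
vertex -1.477 0.811 0.748
vertex -1.118 1.294 0.472
endloop
endfacet
facet normal 0.379 -0.293 -0.878
outer loop
vertex -0.483 0.44 0.596
vertex -1.024 0.665 0.287
vertex -0.504 1.065 0.378
endloop
endfacet
facet normal 0.833 -0.530 0.157
outer loop
vertex -0.602 0.446 1.248
vertex -0.483 0.44 0.596
vertex -0.243 0.929 0.972
endloop
endfacet
facet normal -0.802 0.591 0.091
outer loop
vertex -3.611 4.274 2.051
vertex -3.158 4.959 1.594
vertex -4.237 3.662 0.512
endloop
endfacet
facet normal -0.482 -0.729 0.486
outer loop
vertex -3.122 2.841 0.386
vertex -3.611 4.274 2.051
vertex -4.237 3.662 0.512
endloop
endfacet
facet normal -0.801 0.591 0.090
outer loop
vertex -4.237 3.662 0.512
vertex -3.158 4.959 1.594
vertex -3.783 4.347 0.055
endloop
endfacet
facet normal -0.353 -0.346 -0.869
outer loop
vertex -3.783 4.347 0.055
vertex -3.122 2.841 0.386
vertex -4.237 3.662 0.512
endloop
endfacet
facet normal 0.353 0.346 0.869
outer loop
vertex -3.611 4.274 2.051
vertex -2.043 4.138 1.468
vertex -3.158 4.959 1.594
endloop
endfacet
facet normal -0.482 -0.729 0.486
outer loop
vertex -2.497 3.453 1.925
vertex -3.611 4.274 2.051
vertex -3.122 2.841 0.386
endloop
endfacet
facet normal 0.353 0.346 0.869
outer loop
vertex -2.497 3.453 1.925
vertex -2.043 4.138 1.468
vertex -3.611 4.274 2.051
endloop
endfacet
facet normal 0.482 0.729 -0.486
outer loop
vertex -3.158 4.959 1.594
vertex -2.043 4.138 1.468
vertex -3.783 4.347 0.055
endloop
endfacet
facet normal -0.353 -0.346 -0.869
outer loop
vertex -2.669 3.526 -0.071
vertex -3.122 2.841 0.386
vertex -3.783 4.347 0.055
endloop
endfacet
facet normal 0.482 0.729 -0.486
outer loop
vertex -3.783 4.347 0.055
vertex -2.043 4.138 1.468
vertex -2.669 3.526 -0.071
endloop
endfacet
facet normal 0.802 -0.591 -0.091
outer loop
vertex -2.669 3.526 -0.071
vertex -2.497 3.453 1.925
vertex -3.122 2.841 0.386
endloop
endfacet
facet normal 0.801 -0.592 -0.091
outer loop
vertex -2.043 4.138 1.468
vertex -2.497 3.453 1.925
vertex -2.669 3.526 -0.071
endloop
endfacet

endsolid


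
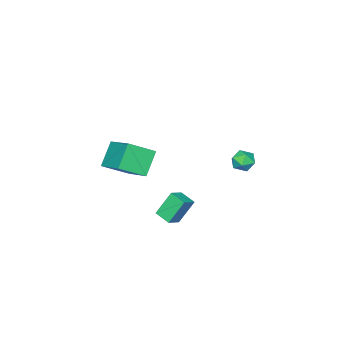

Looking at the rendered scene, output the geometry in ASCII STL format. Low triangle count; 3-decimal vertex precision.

solid 
facet normal -0.445 0.271 0.854
outer loop
vertex 0.095 0.236 -1.282
vertex 0.862 0.275 -0.895
vertex 0.169 1.101 -1.518
endloop
endfacet
facet normal -0.892 -0.046 -0.450
outer loop
vertex 0.818 0.705 -2.765
vertex 0.095 0.236 -1.282
vertex 0.169 1.101 -1.518
endloop
endfacet
facet normal -0.445 0.271 0.854
outer loop
vertex 0.169 1.101 -1.518
vertex 0.862 0.275 -0.895
vertex 0.936 1.14 -1.131
endloop
endfacet
facet normal 0.083 0.961 -0.262
outer loop
vertex 0.936 1.14 -1.131
vertex 0.818 0.705 -2.765
vertex 0.169 1.101 -1.518
endloop
endfacet
facet normal -0.083 -0.961 0.262
outer loop
vertex 0.095 0.236 -1.282
vertex 1.511 -0.121 -2.142
vertex 0.862 0.275 -0.895
endloop
endfacet
facet normal -0.892 -0.046 -0.450
outer loop
vertex 0.744 -0.16 -2.529
vertex 0.095 0.236 -1.282
vertex 0.818 0.705 -2.765
endloop
endfacet
facet normal -0.083 -0.961 0.262
outer loop
vertex 0.744 -0.16 -2.529
vertex 1.511 -0.121 -2.142
vertex 0.095 0.236 -1.282
endloop
endfacet
facet normal 0.892 0.046 0.450
outer loop
vertex 0.862 0.275 -0.895
vertex 1.511 -0.121 -2.142
vertex 0.936 1.14 -1.131
endloop
endfacet
facet normal 0.083 0.961 -0.262
outer loop
vertex 1.585 0.744 -2.378
vertex 0.818 0.705 -2.765
vertex 0.936 1.14 -1.131
endloop
endfacet
facet normal 0.892 0.046 0.450
outer loop
vertex 0.936 1.14 -1.131
vertex 1.511 -0.121 -2.142
vertex 1.585 0.744 -2.378
endloop
endfacet
facet normal 0.445 -0.271 -0.854
outer loop
vertex 1.585 0.744 -2.378
vertex 0.744 -0.16 -2.529
vertex 0.818 0.705 -2.765
endloop
endfacet
facet normal 0.445 -0.271 -0.854
outer loop
vertex 1.511 -0.121 -2.142
vertex 0.744 -0.16 -2.529
vertex 1.585 0.744 -2.378
endloop
endfacet
facet normal -0.627 -0.151 0.764
outer loop
vertex 2.876 -0.545 3.098
vertex 1.844 0.218 2.402
vertex 2.214 -2.24 2.221
endloop
endfacet
facet normal 0.707 -0.523 0.477
outer loop
vertex 3.136 -2.018 1.098
vertex 2.876 -0.545 3.098
vertex 2.214 -2.24 2.221
endloop
endfacet
facet normal -0.627 -0.151 0.764
outer loop
vertex 2.214 -2.24 2.221
vertex 1.844 0.218 2.402
vertex 1.182 -1.477 1.525
endloop
endfacet
facet normal -0.327 -0.839 -0.435
outer loop
vertex 1.182 -1.477 1.525
vertex 3.136 -2.018 1.098
vertex 2.214 -2.24 2.221
endloop
endfacet
facet normal 0.327 0.839 0.435
outer loop
vertex 2.876 -0.545 3.098
vertex 2.766 0.44 1.279
vertex 1.844 0.218 2.402
endloop
endfacet
facet normal 0.707 -0.523 0.477
outer loop
vertex 3.798 -0.323 1.975
vertex 2.876 -0.545 3.098
vertex 3.136 -2.018 1.098
endloop
endfacet
facet normal 0.327 0.839 0.435
outer loop
vertex 3.798 -0.323 1.975
vertex 2.766 0.44 1.279
vertex 2.876 -0.545 3.098
endloop
endfacet
facet normal -0.707 0.523 -0.477
outer loop
vertex 1.844 0.218 2.402
vertex 2.766 0.44 1.279
vertex 1.182 -1.477 1.525
endloop
endfacet
facet normal -0.327 -0.839 -0.435
outer loop
vertex 2.104 -1.255 0.402
vertex 3.136 -2.018 1.098
vertex 1.182 -1.477 1.525
endloop
endfacet
facet normal -0.707 0.523 -0.477
outer loop
vertex 1.182 -1.477 1.525
vertex 2.766 0.44 1.279
vertex 2.104 -1.255 0.402
endloop
endfacet
facet normal 0.627 0.151 -0.764
outer loop
vertex 2.104 -1.255 0.402
vertex 3.798 -0.323 1.975
vertex 3.136 -2.018 1.098
endloop
endfacet
facet normal 0.627 0.151 -0.764
outer loop
vertex 2.766 0.44 1.279
vertex 3.798 -0.323 1.975
vertex 2.104 -1.255 0.402
endloop
endfacet
facet normal 0.395 0.888 -0.236
outer loop
vertex -3.35 1.392 -1.005
vertex -3.61 1.66 -0.432
vertex -2.985 1.383 -0.427
endloop
endfacet
facet normal 0.793 0.354 -0.495
outer loop
vertex -3.35 1.392 -1.005
vertex -2.985 1.383 -0.427
vertex -2.995 0.834 -0.835
endloop
endfacet
facet normal 0.381 -0.039 -0.924
outer loop
vertex -3.35 1.392 -1.005
vertex -2.995 0.834 -0.835
vertex -3.625 0.773 -1.092
endloop
endfacet
facet normal -0.272 0.251 -0.929
outer loop
vertex -3.35 1.392 -1.005
vertex -3.625 0.773 -1.092
vertex -4.005 1.283 -0.843
endloop
endfacet
facet normal -0.262 0.823 -0.504
outer loop
vertex -3.35 1.392 -1.005
vertex -4.005 1.283 -0.843
vertex -3.61 1.66 -0.432
endloop
endfacet
facet normal 0.997 -0.057 0.052
outer loop
vertex -2.995 0.834 -0.835
vertex -2.985 1.383 -0.427
vertex -3.035 0.757 -0.157
endloop
endfacet
facet normal 0.354 0.807 0.473
outer loop
vertex -2.985 1.383 -0.427
vertex -3.61 1.66 -0.432
vertex -3.415 1.267 0.092
endloop
endfacet
facet normal -0.710 0.703 0.038
outer loop
vertex -3.61 1.66 -0.432
vertex -4.005 1.283 -0.843
vertex -4.045 1.206 -0.165
endloop
endfacet
facet normal -0.726 -0.223 -0.651
outer loop
vertex -4.005 1.283 -0.843
vertex -3.625 0.773 -1.092
vertex -4.055 0.657 -0.573
endloop
endfacet
facet normal 0.329 -0.693 -0.642
outer loop
vertex -3.625 0.773 -1.092
vertex -2.995 0.834 -0.835
vertex -3.43 0.38 -0.568
endloop
endfacet
facet normal 0.272 -0.251 0.929
outer loop
vertex -3.69 0.648 0.005
vertex -3.035 0.757 -0.157
vertex -3.415 1.267 0.092
endloop
endfacet
facet normal -0.381 0.039 0.924
outer loop
vertex -3.69 0.648 0.005
vertex -3.415 1.267 0.092
vertex -4.045 1.206 -0.165
endloop
endfacet
facet normal -0.793 -0.354 0.495
outer loop
vertex -3.69 0.648 0.005
vertex -4.045 1.206 -0.165
vertex -4.055 0.657 -0.573
endloop
endfacet
facet normal -0.395 -0.888 0.236
outer loop
vertex -3.69 0.648 0.005
vertex -4.055 0.657 -0.573
vertex -3.43 0.38 -0.568
endloop
endfacet
facet normal 0.262 -0.823 0.504
outer loop
vertex -3.69 0.648 0.005
vertex -3.43 0.38 -0.568
vertex -3.035 0.757 -0.157
endloop
endfacet
facet normal 0.726 0.223 0.651
outer loop
vertex -3.415 1.267 0.092
vertex -3.035 0.757 -0.157
vertex -2.985 1.383 -0.427
endloop
endfacet
facet normal -0.329 0.693 0.642
outer loop
vertex -4.045 1.206 -0.165
vertex -3.415 1.267 0.092
vertex -3.61 1.66 -0.432
endloop
endfacet
facet normal -0.997 0.057 -0.052
outer loop
vertex -4.055 0.657 -0.573
vertex -4.045 1.206 -0.165
vertex -4.005 1.283 -0.843
endloop
endfacet
facet normal -0.354 -0.807 -0.473
outer loop
vertex -3.43 0.38 -0.568
vertex -4.055 0.657 -0.573
vertex -3.625 0.773 -1.092
endloop
endfacet
facet normal 0.710 -0.703 -0.038
outer loop
vertex -3.035 0.757 -0.157
vertex -3.43 0.38 -0.568
vertex -2.995 0.834 -0.835
endloop
endfacet

endsolid
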